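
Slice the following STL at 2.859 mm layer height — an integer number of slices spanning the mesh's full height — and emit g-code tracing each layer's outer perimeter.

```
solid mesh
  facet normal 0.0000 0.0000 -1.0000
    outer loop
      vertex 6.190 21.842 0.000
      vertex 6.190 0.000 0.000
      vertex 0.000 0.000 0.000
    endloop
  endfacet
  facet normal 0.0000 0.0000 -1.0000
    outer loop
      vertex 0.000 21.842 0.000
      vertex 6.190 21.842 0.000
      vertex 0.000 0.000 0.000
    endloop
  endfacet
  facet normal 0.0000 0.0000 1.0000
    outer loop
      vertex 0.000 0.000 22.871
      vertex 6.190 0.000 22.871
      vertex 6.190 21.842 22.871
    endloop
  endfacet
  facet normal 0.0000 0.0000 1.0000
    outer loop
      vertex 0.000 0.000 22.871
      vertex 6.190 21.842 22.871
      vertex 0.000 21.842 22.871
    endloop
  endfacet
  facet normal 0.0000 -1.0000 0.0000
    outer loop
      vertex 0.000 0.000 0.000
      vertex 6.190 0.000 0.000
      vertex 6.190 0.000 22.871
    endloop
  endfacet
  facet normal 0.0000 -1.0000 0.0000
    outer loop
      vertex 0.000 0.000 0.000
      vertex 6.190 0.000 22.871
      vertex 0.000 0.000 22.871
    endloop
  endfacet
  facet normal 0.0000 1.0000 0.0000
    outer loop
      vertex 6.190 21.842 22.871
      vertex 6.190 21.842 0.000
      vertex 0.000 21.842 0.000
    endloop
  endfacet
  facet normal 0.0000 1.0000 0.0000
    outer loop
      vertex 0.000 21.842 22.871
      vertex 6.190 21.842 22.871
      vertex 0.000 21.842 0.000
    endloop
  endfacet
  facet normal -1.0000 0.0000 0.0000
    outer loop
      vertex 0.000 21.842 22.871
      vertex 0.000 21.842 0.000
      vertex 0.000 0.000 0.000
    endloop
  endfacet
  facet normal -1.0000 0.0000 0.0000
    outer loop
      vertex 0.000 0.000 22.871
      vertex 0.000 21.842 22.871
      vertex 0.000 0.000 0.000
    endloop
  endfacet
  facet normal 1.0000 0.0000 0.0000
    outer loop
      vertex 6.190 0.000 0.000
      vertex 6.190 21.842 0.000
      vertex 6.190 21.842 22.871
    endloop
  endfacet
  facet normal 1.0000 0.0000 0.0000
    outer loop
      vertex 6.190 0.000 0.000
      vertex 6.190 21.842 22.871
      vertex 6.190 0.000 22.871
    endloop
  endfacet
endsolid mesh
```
; perimeter-only toolpath
G21 ; units = mm
G90 ; absolute positioning
G28 ; home
; layer 1
G0 Z2.859
G0 X0.000 Y0.000
G1 X6.190 Y0.000
G1 X6.190 Y21.842
G1 X0.000 Y21.842
G1 X0.000 Y0.000
; layer 2
G0 Z5.718
G0 X0.000 Y0.000
G1 X6.190 Y0.000
G1 X6.190 Y21.842
G1 X0.000 Y21.842
G1 X0.000 Y0.000
; layer 3
G0 Z8.577
G0 X0.000 Y0.000
G1 X6.190 Y0.000
G1 X6.190 Y21.842
G1 X0.000 Y21.842
G1 X0.000 Y0.000
; layer 4
G0 Z11.435
G0 X0.000 Y0.000
G1 X6.190 Y0.000
G1 X6.190 Y21.842
G1 X0.000 Y21.842
G1 X0.000 Y0.000
; layer 5
G0 Z14.294
G0 X0.000 Y0.000
G1 X6.190 Y0.000
G1 X6.190 Y21.842
G1 X0.000 Y21.842
G1 X0.000 Y0.000
; layer 6
G0 Z17.153
G0 X0.000 Y0.000
G1 X6.190 Y0.000
G1 X6.190 Y21.842
G1 X0.000 Y21.842
G1 X0.000 Y0.000
; layer 7
G0 Z20.012
G0 X0.000 Y0.000
G1 X6.190 Y0.000
G1 X6.190 Y21.842
G1 X0.000 Y21.842
G1 X0.000 Y0.000
; layer 8
G0 Z22.871
G0 X0.000 Y0.000
G1 X6.190 Y0.000
G1 X6.190 Y21.842
G1 X0.000 Y21.842
G1 X0.000 Y0.000
M2 ; end

The solid is a rectangular box, roughly 6.19 × 21.8 mm footprint and 22.9 mm tall. Slicing at Δz = 2.859 mm — 8 equal slices spanning the solid's height, so layer i sits at z = i·h/8 — gives 8 non-empty perimeters. Each is a 4-segment closed polygon; G0 lifts to the layer z and rapids to the start vertex, then G1 traces the edges.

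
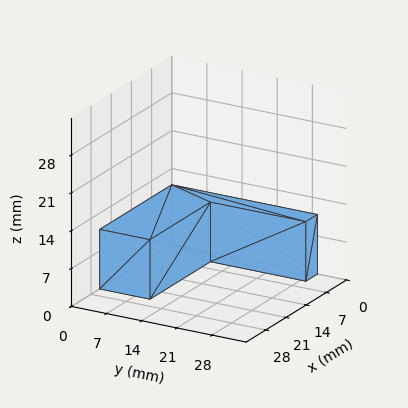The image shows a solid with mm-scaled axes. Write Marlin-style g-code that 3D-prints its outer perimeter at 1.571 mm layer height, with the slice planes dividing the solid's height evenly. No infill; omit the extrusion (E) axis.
Reading the render: the shape is an L-shaped prism: outer 25 × 29 mm, arm thicknesses ≈ 10 mm (horizontal) and 4 mm (vertical), extruded 11 mm in z (dimensions read to the nearest mm from the axis ticks). For the g-code, the solid's height is divided into equal slices at the stated Δz and each level perimeter traced with G1 moves after a G0 lift.

; perimeter-only toolpath
G21 ; units = mm
G90 ; absolute positioning
G28 ; home
; layer 1
G0 Z1.571
G0 X0.000 Y0.000
G1 X25.000 Y0.000
G1 X25.000 Y10.000
G1 X4.000 Y10.000
G1 X4.000 Y29.000
G1 X0.000 Y29.000
G1 X0.000 Y0.000
; layer 2
G0 Z3.143
G0 X0.000 Y0.000
G1 X25.000 Y0.000
G1 X25.000 Y10.000
G1 X4.000 Y10.000
G1 X4.000 Y29.000
G1 X0.000 Y29.000
G1 X0.000 Y0.000
; layer 3
G0 Z4.714
G0 X0.000 Y0.000
G1 X25.000 Y0.000
G1 X25.000 Y10.000
G1 X4.000 Y10.000
G1 X4.000 Y29.000
G1 X0.000 Y29.000
G1 X0.000 Y0.000
; layer 4
G0 Z6.286
G0 X0.000 Y0.000
G1 X25.000 Y0.000
G1 X25.000 Y10.000
G1 X4.000 Y10.000
G1 X4.000 Y29.000
G1 X0.000 Y29.000
G1 X0.000 Y0.000
; layer 5
G0 Z7.857
G0 X0.000 Y0.000
G1 X25.000 Y0.000
G1 X25.000 Y10.000
G1 X4.000 Y10.000
G1 X4.000 Y29.000
G1 X0.000 Y29.000
G1 X0.000 Y0.000
; layer 6
G0 Z9.429
G0 X0.000 Y0.000
G1 X25.000 Y0.000
G1 X25.000 Y10.000
G1 X4.000 Y10.000
G1 X4.000 Y29.000
G1 X0.000 Y29.000
G1 X0.000 Y0.000
; layer 7
G0 Z11.000
G0 X0.000 Y0.000
G1 X25.000 Y0.000
G1 X25.000 Y10.000
G1 X4.000 Y10.000
G1 X4.000 Y29.000
G1 X0.000 Y29.000
G1 X0.000 Y0.000
M2 ; end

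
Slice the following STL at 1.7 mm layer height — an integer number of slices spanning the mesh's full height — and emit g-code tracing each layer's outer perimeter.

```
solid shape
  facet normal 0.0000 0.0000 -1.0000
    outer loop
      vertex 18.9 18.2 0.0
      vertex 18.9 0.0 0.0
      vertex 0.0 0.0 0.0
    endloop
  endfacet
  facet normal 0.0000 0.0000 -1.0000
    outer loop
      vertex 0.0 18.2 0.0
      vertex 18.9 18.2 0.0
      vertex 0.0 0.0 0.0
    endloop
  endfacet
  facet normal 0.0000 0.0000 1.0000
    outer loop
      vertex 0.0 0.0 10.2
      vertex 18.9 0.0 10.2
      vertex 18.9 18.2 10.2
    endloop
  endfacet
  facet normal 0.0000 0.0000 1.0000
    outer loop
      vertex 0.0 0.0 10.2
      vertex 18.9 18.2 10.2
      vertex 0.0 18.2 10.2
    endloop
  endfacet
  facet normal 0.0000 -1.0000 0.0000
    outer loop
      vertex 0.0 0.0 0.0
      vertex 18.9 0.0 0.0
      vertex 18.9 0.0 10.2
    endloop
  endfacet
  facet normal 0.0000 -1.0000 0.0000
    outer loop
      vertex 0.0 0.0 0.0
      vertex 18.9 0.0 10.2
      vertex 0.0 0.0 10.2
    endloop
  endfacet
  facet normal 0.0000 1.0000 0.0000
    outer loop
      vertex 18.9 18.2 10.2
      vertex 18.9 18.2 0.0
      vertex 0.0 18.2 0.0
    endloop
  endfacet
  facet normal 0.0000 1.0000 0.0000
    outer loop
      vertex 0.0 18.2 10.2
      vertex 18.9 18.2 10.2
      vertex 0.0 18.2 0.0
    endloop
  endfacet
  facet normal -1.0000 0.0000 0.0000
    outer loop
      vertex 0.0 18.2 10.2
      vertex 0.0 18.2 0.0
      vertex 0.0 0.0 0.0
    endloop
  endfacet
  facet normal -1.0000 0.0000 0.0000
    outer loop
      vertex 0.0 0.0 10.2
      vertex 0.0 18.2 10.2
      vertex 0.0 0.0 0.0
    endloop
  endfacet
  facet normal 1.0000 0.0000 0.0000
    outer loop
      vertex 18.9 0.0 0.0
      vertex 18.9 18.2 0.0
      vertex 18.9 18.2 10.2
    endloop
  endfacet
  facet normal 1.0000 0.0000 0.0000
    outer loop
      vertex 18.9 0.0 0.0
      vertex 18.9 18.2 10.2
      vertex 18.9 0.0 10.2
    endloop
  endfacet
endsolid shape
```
; perimeter-only toolpath
G21 ; units = mm
G90 ; absolute positioning
G28 ; home
; layer 1
G0 Z1.7
G0 X0.0 Y0.0
G1 X18.9 Y0.0
G1 X18.9 Y18.2
G1 X0.0 Y18.2
G1 X0.0 Y0.0
; layer 2
G0 Z3.4
G0 X0.0 Y0.0
G1 X18.9 Y0.0
G1 X18.9 Y18.2
G1 X0.0 Y18.2
G1 X0.0 Y0.0
; layer 3
G0 Z5.1
G0 X0.0 Y0.0
G1 X18.9 Y0.0
G1 X18.9 Y18.2
G1 X0.0 Y18.2
G1 X0.0 Y0.0
; layer 4
G0 Z6.8
G0 X0.0 Y0.0
G1 X18.9 Y0.0
G1 X18.9 Y18.2
G1 X0.0 Y18.2
G1 X0.0 Y0.0
; layer 5
G0 Z8.5
G0 X0.0 Y0.0
G1 X18.9 Y0.0
G1 X18.9 Y18.2
G1 X0.0 Y18.2
G1 X0.0 Y0.0
; layer 6
G0 Z10.2
G0 X0.0 Y0.0
G1 X18.9 Y0.0
G1 X18.9 Y18.2
G1 X0.0 Y18.2
G1 X0.0 Y0.0
M2 ; end

The solid is a rectangular box, roughly 18.9 × 18.2 mm footprint and 10.2 mm tall. Slicing at Δz = 1.7 mm — 6 equal slices spanning the solid's height, so layer i sits at z = i·h/6 — gives 6 non-empty perimeters. Each is a 4-segment closed polygon; G0 lifts to the layer z and rapids to the start vertex, then G1 traces the edges.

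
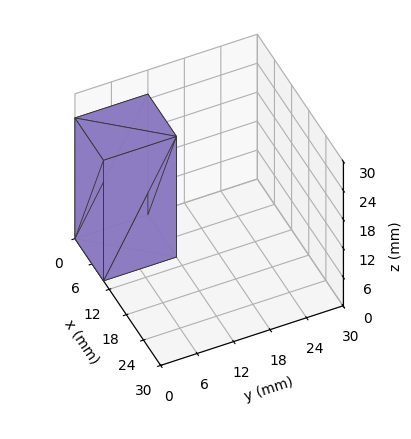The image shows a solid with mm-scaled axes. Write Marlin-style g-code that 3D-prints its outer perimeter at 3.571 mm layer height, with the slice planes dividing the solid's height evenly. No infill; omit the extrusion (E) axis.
Reading the render: the shape is a rectangular box, roughly 10 × 12 mm footprint and 25 mm tall (dimensions read to the nearest mm from the axis ticks). For the g-code, the solid's height is divided into equal slices at the stated Δz and each level perimeter traced with G1 moves after a G0 lift.

; perimeter-only toolpath
G21 ; units = mm
G90 ; absolute positioning
G28 ; home
; layer 1
G0 Z3.571
G0 X0.000 Y0.000
G1 X10.000 Y0.000
G1 X10.000 Y12.000
G1 X0.000 Y12.000
G1 X0.000 Y0.000
; layer 2
G0 Z7.143
G0 X0.000 Y0.000
G1 X10.000 Y0.000
G1 X10.000 Y12.000
G1 X0.000 Y12.000
G1 X0.000 Y0.000
; layer 3
G0 Z10.714
G0 X0.000 Y0.000
G1 X10.000 Y0.000
G1 X10.000 Y12.000
G1 X0.000 Y12.000
G1 X0.000 Y0.000
; layer 4
G0 Z14.286
G0 X0.000 Y0.000
G1 X10.000 Y0.000
G1 X10.000 Y12.000
G1 X0.000 Y12.000
G1 X0.000 Y0.000
; layer 5
G0 Z17.857
G0 X0.000 Y0.000
G1 X10.000 Y0.000
G1 X10.000 Y12.000
G1 X0.000 Y12.000
G1 X0.000 Y0.000
; layer 6
G0 Z21.429
G0 X0.000 Y0.000
G1 X10.000 Y0.000
G1 X10.000 Y12.000
G1 X0.000 Y12.000
G1 X0.000 Y0.000
; layer 7
G0 Z25.000
G0 X0.000 Y0.000
G1 X10.000 Y0.000
G1 X10.000 Y12.000
G1 X0.000 Y12.000
G1 X0.000 Y0.000
M2 ; end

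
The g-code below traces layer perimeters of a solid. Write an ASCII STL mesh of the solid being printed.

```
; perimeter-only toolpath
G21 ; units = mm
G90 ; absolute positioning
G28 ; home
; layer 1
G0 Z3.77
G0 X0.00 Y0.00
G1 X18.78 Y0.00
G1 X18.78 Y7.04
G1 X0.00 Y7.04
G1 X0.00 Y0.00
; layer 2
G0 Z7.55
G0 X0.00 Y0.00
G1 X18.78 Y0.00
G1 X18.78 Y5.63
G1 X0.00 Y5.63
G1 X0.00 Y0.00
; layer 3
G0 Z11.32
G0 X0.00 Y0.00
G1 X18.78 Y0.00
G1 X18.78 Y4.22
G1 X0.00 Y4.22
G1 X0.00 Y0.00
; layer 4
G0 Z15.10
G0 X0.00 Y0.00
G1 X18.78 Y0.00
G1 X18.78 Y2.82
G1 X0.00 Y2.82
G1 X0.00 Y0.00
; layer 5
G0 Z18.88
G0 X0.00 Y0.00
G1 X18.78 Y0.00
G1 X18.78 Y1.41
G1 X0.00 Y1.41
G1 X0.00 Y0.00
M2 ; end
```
solid part
  facet normal 0.0000 0.0000 -1.0000
    outer loop
      vertex 18.78 8.45 0.00
      vertex 18.78 0.00 0.00
      vertex 0.00 0.00 0.00
    endloop
  endfacet
  facet normal 0.0000 0.0000 -1.0000
    outer loop
      vertex 0.00 8.45 0.00
      vertex 18.78 8.45 0.00
      vertex 0.00 0.00 0.00
    endloop
  endfacet
  facet normal 0.0000 -1.0000 0.0000
    outer loop
      vertex 0.00 0.00 0.00
      vertex 18.78 0.00 0.00
      vertex 18.78 0.00 22.65
    endloop
  endfacet
  facet normal 0.0000 -1.0000 0.0000
    outer loop
      vertex 0.00 0.00 0.00
      vertex 18.78 0.00 22.65
      vertex 0.00 0.00 22.65
    endloop
  endfacet
  facet normal 0.0000 0.9369 0.3495
    outer loop
      vertex 0.00 0.00 22.65
      vertex 18.78 0.00 22.65
      vertex 18.78 8.45 0.00
    endloop
  endfacet
  facet normal 0.0000 0.9369 0.3495
    outer loop
      vertex 0.00 0.00 22.65
      vertex 18.78 8.45 0.00
      vertex 0.00 8.45 0.00
    endloop
  endfacet
  facet normal -1.0000 0.0000 0.0000
    outer loop
      vertex 0.00 0.00 22.65
      vertex 0.00 8.45 0.00
      vertex 0.00 0.00 0.00
    endloop
  endfacet
  facet normal 1.0000 0.0000 0.0000
    outer loop
      vertex 18.78 0.00 0.00
      vertex 18.78 8.45 0.00
      vertex 18.78 0.00 22.65
    endloop
  endfacet
endsolid part

The G0 Z moves step by Δz≈3.77 mm. The G1 loops shrink linearly with z, so the solid tapers from its base footprint up to z≈22.6. Closing with a flat bottom cap and the tapered top and triangulating gives 8 facets — a wedge (ramp): 18.8 × 8.45 mm base, rising to 22.6 mm along the y=0 edge and sloping linearly to z=0 at y=8.45.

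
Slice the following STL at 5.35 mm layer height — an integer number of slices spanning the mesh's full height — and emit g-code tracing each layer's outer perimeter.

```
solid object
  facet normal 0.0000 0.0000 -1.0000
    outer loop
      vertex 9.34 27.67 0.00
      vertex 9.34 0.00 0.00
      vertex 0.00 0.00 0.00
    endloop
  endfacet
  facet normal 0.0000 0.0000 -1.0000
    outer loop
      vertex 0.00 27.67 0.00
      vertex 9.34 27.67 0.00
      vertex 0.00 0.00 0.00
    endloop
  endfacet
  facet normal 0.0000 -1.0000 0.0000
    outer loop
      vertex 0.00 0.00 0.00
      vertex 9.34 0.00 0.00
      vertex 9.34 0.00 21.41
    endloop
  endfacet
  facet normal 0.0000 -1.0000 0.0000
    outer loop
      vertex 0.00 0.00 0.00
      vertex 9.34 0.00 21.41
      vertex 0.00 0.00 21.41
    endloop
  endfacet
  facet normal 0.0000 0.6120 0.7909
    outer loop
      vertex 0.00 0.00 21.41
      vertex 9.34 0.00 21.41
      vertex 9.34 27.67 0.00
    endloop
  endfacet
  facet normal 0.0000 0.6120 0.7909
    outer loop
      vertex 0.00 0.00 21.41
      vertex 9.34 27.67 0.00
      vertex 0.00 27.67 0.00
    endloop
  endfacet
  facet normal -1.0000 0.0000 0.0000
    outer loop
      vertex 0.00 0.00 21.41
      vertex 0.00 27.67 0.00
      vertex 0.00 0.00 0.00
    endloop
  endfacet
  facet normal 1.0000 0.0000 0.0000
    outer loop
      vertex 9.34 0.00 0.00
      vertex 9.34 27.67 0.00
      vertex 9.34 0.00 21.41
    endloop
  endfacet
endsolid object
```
; perimeter-only toolpath
G21 ; units = mm
G90 ; absolute positioning
G28 ; home
; layer 1
G0 Z5.35
G0 X0.00 Y0.00
G1 X9.34 Y0.00
G1 X9.34 Y20.75
G1 X0.00 Y20.75
G1 X0.00 Y0.00
; layer 2
G0 Z10.71
G0 X0.00 Y0.00
G1 X9.34 Y0.00
G1 X9.34 Y13.84
G1 X0.00 Y13.84
G1 X0.00 Y0.00
; layer 3
G0 Z16.06
G0 X0.00 Y0.00
G1 X9.34 Y0.00
G1 X9.34 Y6.92
G1 X0.00 Y6.92
G1 X0.00 Y0.00
M2 ; end

The solid is a wedge (ramp): 9.34 × 27.7 mm base, rising to 21.4 mm along the y=0 edge and sloping linearly to z=0 at y=27.7. Slicing at Δz = 5.35 mm — 4 equal slices spanning the solid's height, so layer i sits at z = i·h/4 — gives 3 non-empty perimeters. Each is a 4-segment closed polygon; G0 lifts to the layer z and rapids to the start vertex, then G1 traces the edges. The cross-section shrinks linearly with z (the slice at the apex is degenerate and omitted).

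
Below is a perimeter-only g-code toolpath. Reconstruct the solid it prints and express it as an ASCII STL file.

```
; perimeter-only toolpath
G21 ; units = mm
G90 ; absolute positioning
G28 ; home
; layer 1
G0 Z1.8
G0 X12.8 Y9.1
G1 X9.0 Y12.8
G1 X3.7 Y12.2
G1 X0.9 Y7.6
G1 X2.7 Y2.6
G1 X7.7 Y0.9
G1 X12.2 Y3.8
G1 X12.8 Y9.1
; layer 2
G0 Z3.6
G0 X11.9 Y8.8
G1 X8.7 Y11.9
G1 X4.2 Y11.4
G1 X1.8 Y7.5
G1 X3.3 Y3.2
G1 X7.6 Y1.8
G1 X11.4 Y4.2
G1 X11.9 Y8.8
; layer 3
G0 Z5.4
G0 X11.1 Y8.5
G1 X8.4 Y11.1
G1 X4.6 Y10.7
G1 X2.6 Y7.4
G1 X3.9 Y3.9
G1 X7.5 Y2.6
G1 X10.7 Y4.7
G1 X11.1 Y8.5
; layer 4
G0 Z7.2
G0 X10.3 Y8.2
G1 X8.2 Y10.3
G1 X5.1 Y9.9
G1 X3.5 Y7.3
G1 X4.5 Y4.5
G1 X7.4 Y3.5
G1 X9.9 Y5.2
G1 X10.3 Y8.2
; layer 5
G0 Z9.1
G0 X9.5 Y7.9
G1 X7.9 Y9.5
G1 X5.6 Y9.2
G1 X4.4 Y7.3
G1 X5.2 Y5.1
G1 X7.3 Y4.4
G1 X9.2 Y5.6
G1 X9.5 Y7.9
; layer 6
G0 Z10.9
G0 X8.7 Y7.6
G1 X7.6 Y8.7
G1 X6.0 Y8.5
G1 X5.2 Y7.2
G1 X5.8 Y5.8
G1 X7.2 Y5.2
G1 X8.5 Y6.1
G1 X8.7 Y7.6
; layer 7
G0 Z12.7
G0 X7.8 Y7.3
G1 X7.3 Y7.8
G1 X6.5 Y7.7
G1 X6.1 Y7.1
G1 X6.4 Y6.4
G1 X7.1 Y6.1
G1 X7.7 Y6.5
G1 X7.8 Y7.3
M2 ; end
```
solid part
  facet normal 0.0000 0.0000 -1.0000
    outer loop
      vertex 3.2 12.9 0.0
      vertex 9.3 13.6 0.0
      vertex 13.6 9.4 0.0
    endloop
  endfacet
  facet normal 0.0000 0.0000 -1.0000
    outer loop
      vertex 0.0 7.7 0.0
      vertex 3.2 12.9 0.0
      vertex 13.6 9.4 0.0
    endloop
  endfacet
  facet normal 0.0000 0.0000 -1.0000
    outer loop
      vertex 2.1 2.0 0.0
      vertex 0.0 7.7 0.0
      vertex 13.6 9.4 0.0
    endloop
  endfacet
  facet normal 0.0000 0.0000 -1.0000
    outer loop
      vertex 7.8 0.0 0.0
      vertex 2.1 2.0 0.0
      vertex 13.6 9.4 0.0
    endloop
  endfacet
  facet normal 0.0000 0.0000 -1.0000
    outer loop
      vertex 12.9 3.3 0.0
      vertex 7.8 0.0 0.0
      vertex 13.6 9.4 0.0
    endloop
  endfacet
  facet normal 0.6404 0.6556 0.4000
    outer loop
      vertex 13.6 9.4 0.0
      vertex 9.3 13.6 0.0
      vertex 7.0 7.0 14.5
    endloop
  endfacet
  facet normal -0.1046 0.9113 0.3982
    outer loop
      vertex 9.3 13.6 0.0
      vertex 3.2 12.9 0.0
      vertex 7.0 7.0 14.5
    endloop
  endfacet
  facet normal -0.7806 0.4803 0.4000
    outer loop
      vertex 3.2 12.9 0.0
      vertex 0.0 7.7 0.0
      vertex 7.0 7.0 14.5
    endloop
  endfacet
  facet normal -0.8600 -0.3169 0.3999
    outer loop
      vertex 0.0 7.7 0.0
      vertex 2.1 2.0 0.0
      vertex 7.0 7.0 14.5
    endloop
  endfacet
  facet normal -0.3034 -0.8646 0.4006
    outer loop
      vertex 2.1 2.0 0.0
      vertex 7.8 0.0 0.0
      vertex 7.0 7.0 14.5
    endloop
  endfacet
  facet normal 0.4981 -0.7698 0.3991
    outer loop
      vertex 7.8 0.0 0.0
      vertex 12.9 3.3 0.0
      vertex 7.0 7.0 14.5
    endloop
  endfacet
  facet normal 0.9116 -0.1046 0.3976
    outer loop
      vertex 12.9 3.3 0.0
      vertex 13.6 9.4 0.0
      vertex 7.0 7.0 14.5
    endloop
  endfacet
endsolid part

The G0 Z moves step by Δz≈1.8 mm. The G1 loops shrink linearly with z, so the solid tapers from its base footprint up to z≈14.5. Closing with a flat bottom cap and the tapered top and triangulating gives 12 facets — a regular 7-sided pyramid, base circumscribed radius ≈ 7 mm, apex at z ≈ 14.5 mm.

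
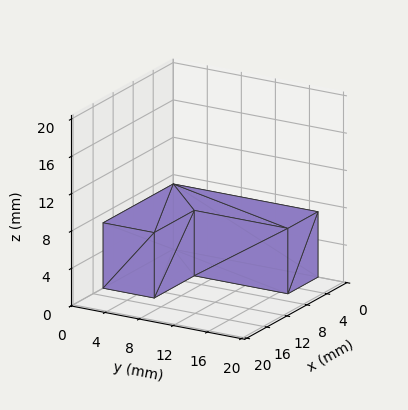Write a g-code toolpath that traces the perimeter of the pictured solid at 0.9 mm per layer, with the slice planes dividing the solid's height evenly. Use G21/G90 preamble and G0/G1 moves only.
Reading the render: the shape is an L-shaped prism: outer 14 × 17 mm, arm thicknesses ≈ 6 mm (horizontal) and 6 mm (vertical), extruded 7 mm in z (dimensions read to the nearest mm from the axis ticks). For the g-code, the solid's height is divided into equal slices at the stated Δz and each level perimeter traced with G1 moves after a G0 lift.

; perimeter-only toolpath
G21 ; units = mm
G90 ; absolute positioning
G28 ; home
; layer 1
G0 Z0.9
G0 X0.0 Y0.0
G1 X14.0 Y0.0
G1 X14.0 Y6.0
G1 X6.0 Y6.0
G1 X6.0 Y17.0
G1 X0.0 Y17.0
G1 X0.0 Y0.0
; layer 2
G0 Z1.8
G0 X0.0 Y0.0
G1 X14.0 Y0.0
G1 X14.0 Y6.0
G1 X6.0 Y6.0
G1 X6.0 Y17.0
G1 X0.0 Y17.0
G1 X0.0 Y0.0
; layer 3
G0 Z2.6
G0 X0.0 Y0.0
G1 X14.0 Y0.0
G1 X14.0 Y6.0
G1 X6.0 Y6.0
G1 X6.0 Y17.0
G1 X0.0 Y17.0
G1 X0.0 Y0.0
; layer 4
G0 Z3.5
G0 X0.0 Y0.0
G1 X14.0 Y0.0
G1 X14.0 Y6.0
G1 X6.0 Y6.0
G1 X6.0 Y17.0
G1 X0.0 Y17.0
G1 X0.0 Y0.0
; layer 5
G0 Z4.4
G0 X0.0 Y0.0
G1 X14.0 Y0.0
G1 X14.0 Y6.0
G1 X6.0 Y6.0
G1 X6.0 Y17.0
G1 X0.0 Y17.0
G1 X0.0 Y0.0
; layer 6
G0 Z5.2
G0 X0.0 Y0.0
G1 X14.0 Y0.0
G1 X14.0 Y6.0
G1 X6.0 Y6.0
G1 X6.0 Y17.0
G1 X0.0 Y17.0
G1 X0.0 Y0.0
; layer 7
G0 Z6.1
G0 X0.0 Y0.0
G1 X14.0 Y0.0
G1 X14.0 Y6.0
G1 X6.0 Y6.0
G1 X6.0 Y17.0
G1 X0.0 Y17.0
G1 X0.0 Y0.0
; layer 8
G0 Z7.0
G0 X0.0 Y0.0
G1 X14.0 Y0.0
G1 X14.0 Y6.0
G1 X6.0 Y6.0
G1 X6.0 Y17.0
G1 X0.0 Y17.0
G1 X0.0 Y0.0
M2 ; end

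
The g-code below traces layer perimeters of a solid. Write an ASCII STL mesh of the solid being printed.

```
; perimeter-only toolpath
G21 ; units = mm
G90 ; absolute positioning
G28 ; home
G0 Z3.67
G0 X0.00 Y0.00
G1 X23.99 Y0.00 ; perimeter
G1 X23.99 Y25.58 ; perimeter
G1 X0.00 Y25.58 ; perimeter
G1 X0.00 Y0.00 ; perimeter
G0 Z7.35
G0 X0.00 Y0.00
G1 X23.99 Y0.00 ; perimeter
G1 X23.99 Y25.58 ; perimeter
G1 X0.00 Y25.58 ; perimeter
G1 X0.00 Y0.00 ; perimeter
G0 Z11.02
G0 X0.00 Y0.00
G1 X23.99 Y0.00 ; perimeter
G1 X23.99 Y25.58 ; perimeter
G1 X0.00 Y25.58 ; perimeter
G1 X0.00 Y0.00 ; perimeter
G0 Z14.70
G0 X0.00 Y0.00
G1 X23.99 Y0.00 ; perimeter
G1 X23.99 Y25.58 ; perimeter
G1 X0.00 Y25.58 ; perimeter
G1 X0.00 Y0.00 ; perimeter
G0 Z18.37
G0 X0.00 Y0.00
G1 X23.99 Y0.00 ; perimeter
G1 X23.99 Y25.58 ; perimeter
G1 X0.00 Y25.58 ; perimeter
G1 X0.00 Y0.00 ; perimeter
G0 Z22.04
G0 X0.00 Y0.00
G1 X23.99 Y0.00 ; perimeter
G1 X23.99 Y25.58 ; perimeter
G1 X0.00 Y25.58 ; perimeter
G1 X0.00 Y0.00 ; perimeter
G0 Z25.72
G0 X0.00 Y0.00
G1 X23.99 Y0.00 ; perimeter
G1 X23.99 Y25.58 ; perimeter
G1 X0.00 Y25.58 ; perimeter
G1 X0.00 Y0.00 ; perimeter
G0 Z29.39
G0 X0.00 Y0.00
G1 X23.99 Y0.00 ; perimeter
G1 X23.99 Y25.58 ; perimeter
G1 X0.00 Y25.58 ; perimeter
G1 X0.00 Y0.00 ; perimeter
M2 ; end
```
solid part
  facet normal 0.0000 0.0000 -1.0000
    outer loop
      vertex 23.99 25.58 0.00
      vertex 23.99 0.00 0.00
      vertex 0.00 0.00 0.00
    endloop
  endfacet
  facet normal 0.0000 0.0000 -1.0000
    outer loop
      vertex 0.00 25.58 0.00
      vertex 23.99 25.58 0.00
      vertex 0.00 0.00 0.00
    endloop
  endfacet
  facet normal 0.0000 0.0000 1.0000
    outer loop
      vertex 0.00 0.00 29.39
      vertex 23.99 0.00 29.39
      vertex 23.99 25.58 29.39
    endloop
  endfacet
  facet normal 0.0000 0.0000 1.0000
    outer loop
      vertex 0.00 0.00 29.39
      vertex 23.99 25.58 29.39
      vertex 0.00 25.58 29.39
    endloop
  endfacet
  facet normal 0.0000 -1.0000 0.0000
    outer loop
      vertex 0.00 0.00 0.00
      vertex 23.99 0.00 0.00
      vertex 23.99 0.00 29.39
    endloop
  endfacet
  facet normal 0.0000 -1.0000 0.0000
    outer loop
      vertex 0.00 0.00 0.00
      vertex 23.99 0.00 29.39
      vertex 0.00 0.00 29.39
    endloop
  endfacet
  facet normal 0.0000 1.0000 0.0000
    outer loop
      vertex 23.99 25.58 29.39
      vertex 23.99 25.58 0.00
      vertex 0.00 25.58 0.00
    endloop
  endfacet
  facet normal 0.0000 1.0000 0.0000
    outer loop
      vertex 0.00 25.58 29.39
      vertex 23.99 25.58 29.39
      vertex 0.00 25.58 0.00
    endloop
  endfacet
  facet normal -1.0000 0.0000 0.0000
    outer loop
      vertex 0.00 25.58 29.39
      vertex 0.00 25.58 0.00
      vertex 0.00 0.00 0.00
    endloop
  endfacet
  facet normal -1.0000 0.0000 0.0000
    outer loop
      vertex 0.00 0.00 29.39
      vertex 0.00 25.58 29.39
      vertex 0.00 0.00 0.00
    endloop
  endfacet
  facet normal 1.0000 0.0000 0.0000
    outer loop
      vertex 23.99 0.00 0.00
      vertex 23.99 25.58 0.00
      vertex 23.99 25.58 29.39
    endloop
  endfacet
  facet normal 1.0000 0.0000 0.0000
    outer loop
      vertex 23.99 0.00 0.00
      vertex 23.99 25.58 29.39
      vertex 23.99 0.00 29.39
    endloop
  endfacet
endsolid part

The G0 Z moves step by Δz≈3.67 mm. Every layer's G1 loop is the same polygon, so the solid is a straight extrusion of it from z=0 to z≈29.4. Closing with flat bottom and top caps and triangulating gives 12 facets — a rectangular box, roughly 24 × 25.6 mm footprint and 29.4 mm tall.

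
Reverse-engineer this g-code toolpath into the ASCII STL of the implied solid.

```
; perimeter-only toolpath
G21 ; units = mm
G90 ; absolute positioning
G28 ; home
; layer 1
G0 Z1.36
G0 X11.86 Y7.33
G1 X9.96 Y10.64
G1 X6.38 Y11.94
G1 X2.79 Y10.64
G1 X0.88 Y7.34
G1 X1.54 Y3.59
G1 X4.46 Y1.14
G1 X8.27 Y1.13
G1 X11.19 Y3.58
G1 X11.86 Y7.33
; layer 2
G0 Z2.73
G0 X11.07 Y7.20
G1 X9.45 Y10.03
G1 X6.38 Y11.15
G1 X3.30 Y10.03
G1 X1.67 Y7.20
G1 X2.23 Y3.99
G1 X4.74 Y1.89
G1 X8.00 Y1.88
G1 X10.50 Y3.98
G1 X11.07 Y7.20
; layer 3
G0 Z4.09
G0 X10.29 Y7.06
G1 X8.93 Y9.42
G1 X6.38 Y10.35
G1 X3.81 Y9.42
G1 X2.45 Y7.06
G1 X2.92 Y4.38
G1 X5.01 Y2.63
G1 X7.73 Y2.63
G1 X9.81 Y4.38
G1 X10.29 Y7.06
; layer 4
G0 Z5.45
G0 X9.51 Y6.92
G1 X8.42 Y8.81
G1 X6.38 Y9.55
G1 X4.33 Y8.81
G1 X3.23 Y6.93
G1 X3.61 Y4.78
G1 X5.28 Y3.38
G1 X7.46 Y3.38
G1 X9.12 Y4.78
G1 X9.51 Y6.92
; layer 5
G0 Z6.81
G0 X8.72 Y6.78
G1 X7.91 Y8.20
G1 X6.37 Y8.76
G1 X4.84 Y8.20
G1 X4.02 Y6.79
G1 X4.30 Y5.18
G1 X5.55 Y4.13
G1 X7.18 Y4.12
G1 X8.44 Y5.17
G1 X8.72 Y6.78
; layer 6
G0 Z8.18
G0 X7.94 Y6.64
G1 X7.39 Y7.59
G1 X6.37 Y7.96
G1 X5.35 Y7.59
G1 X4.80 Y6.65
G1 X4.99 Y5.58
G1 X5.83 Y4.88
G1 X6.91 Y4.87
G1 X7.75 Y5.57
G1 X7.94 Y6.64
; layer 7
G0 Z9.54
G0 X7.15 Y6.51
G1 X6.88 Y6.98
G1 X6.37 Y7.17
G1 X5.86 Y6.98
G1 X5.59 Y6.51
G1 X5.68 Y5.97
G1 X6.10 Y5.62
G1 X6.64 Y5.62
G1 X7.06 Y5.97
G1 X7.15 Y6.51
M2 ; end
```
solid part
  facet normal 0.0000 0.0000 -1.0000
    outer loop
      vertex 6.38 12.74 0.00
      vertex 10.47 11.25 0.00
      vertex 12.64 7.47 0.00
    endloop
  endfacet
  facet normal 0.0000 0.0000 -1.0000
    outer loop
      vertex 2.28 11.25 0.00
      vertex 6.38 12.74 0.00
      vertex 12.64 7.47 0.00
    endloop
  endfacet
  facet normal 0.0000 0.0000 -1.0000
    outer loop
      vertex 0.10 7.48 0.00
      vertex 2.28 11.25 0.00
      vertex 12.64 7.47 0.00
    endloop
  endfacet
  facet normal 0.0000 0.0000 -1.0000
    outer loop
      vertex 0.85 3.19 0.00
      vertex 0.10 7.48 0.00
      vertex 12.64 7.47 0.00
    endloop
  endfacet
  facet normal 0.0000 0.0000 -1.0000
    outer loop
      vertex 4.19 0.39 0.00
      vertex 0.85 3.19 0.00
      vertex 12.64 7.47 0.00
    endloop
  endfacet
  facet normal 0.0000 0.0000 -1.0000
    outer loop
      vertex 8.54 0.38 0.00
      vertex 4.19 0.39 0.00
      vertex 12.64 7.47 0.00
    endloop
  endfacet
  facet normal 0.0000 0.0000 -1.0000
    outer loop
      vertex 11.88 3.18 0.00
      vertex 8.54 0.38 0.00
      vertex 12.64 7.47 0.00
    endloop
  endfacet
  facet normal 0.7602 0.4364 0.4813
    outer loop
      vertex 12.64 7.47 0.00
      vertex 10.47 11.25 0.00
      vertex 6.37 6.37 10.90
    endloop
  endfacet
  facet normal 0.3000 0.8235 0.4815
    outer loop
      vertex 10.47 11.25 0.00
      vertex 6.38 12.74 0.00
      vertex 6.37 6.37 10.90
    endloop
  endfacet
  facet normal -0.2994 0.8239 0.4812
    outer loop
      vertex 6.38 12.74 0.00
      vertex 2.28 11.25 0.00
      vertex 6.37 6.37 10.90
    endloop
  endfacet
  facet normal -0.7589 0.4388 0.4812
    outer loop
      vertex 2.28 11.25 0.00
      vertex 0.10 7.48 0.00
      vertex 6.37 6.37 10.90
    endloop
  endfacet
  facet normal -0.8635 -0.1510 0.4813
    outer loop
      vertex 0.10 7.48 0.00
      vertex 0.85 3.19 0.00
      vertex 6.37 6.37 10.90
    endloop
  endfacet
  facet normal -0.5632 -0.6718 0.4812
    outer loop
      vertex 0.85 3.19 0.00
      vertex 4.19 0.39 0.00
      vertex 6.37 6.37 10.90
    endloop
  endfacet
  facet normal -0.0020 -0.8766 0.4813
    outer loop
      vertex 4.19 0.39 0.00
      vertex 8.54 0.38 0.00
      vertex 6.37 6.37 10.90
    endloop
  endfacet
  facet normal 0.5631 -0.6718 0.4813
    outer loop
      vertex 8.54 0.38 0.00
      vertex 11.88 3.18 0.00
      vertex 6.37 6.37 10.90
    endloop
  endfacet
  facet normal 0.8632 -0.1529 0.4811
    outer loop
      vertex 11.88 3.18 0.00
      vertex 12.64 7.47 0.00
      vertex 6.37 6.37 10.90
    endloop
  endfacet
endsolid part

The G0 Z moves step by Δz≈1.36 mm. The G1 loops shrink linearly with z, so the solid tapers from its base footprint up to z≈10.9. Closing with a flat bottom cap and the tapered top and triangulating gives 16 facets — a regular 9-sided pyramid, base circumscribed radius ≈ 6.37 mm, apex at z ≈ 10.9 mm.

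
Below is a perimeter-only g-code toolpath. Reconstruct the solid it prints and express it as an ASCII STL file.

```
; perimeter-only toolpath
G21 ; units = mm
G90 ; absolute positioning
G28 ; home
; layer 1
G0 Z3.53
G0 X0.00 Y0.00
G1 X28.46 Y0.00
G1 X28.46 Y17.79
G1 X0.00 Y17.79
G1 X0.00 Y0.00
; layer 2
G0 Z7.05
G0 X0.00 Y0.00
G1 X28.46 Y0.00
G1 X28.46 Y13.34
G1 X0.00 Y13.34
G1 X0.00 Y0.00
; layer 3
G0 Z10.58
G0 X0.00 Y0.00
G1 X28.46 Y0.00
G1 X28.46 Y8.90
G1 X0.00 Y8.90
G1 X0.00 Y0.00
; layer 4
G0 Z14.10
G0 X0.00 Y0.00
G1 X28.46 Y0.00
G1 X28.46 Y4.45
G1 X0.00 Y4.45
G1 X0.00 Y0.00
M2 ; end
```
solid part
  facet normal 0.0000 0.0000 -1.0000
    outer loop
      vertex 28.46 22.24 0.00
      vertex 28.46 0.00 0.00
      vertex 0.00 0.00 0.00
    endloop
  endfacet
  facet normal 0.0000 0.0000 -1.0000
    outer loop
      vertex 0.00 22.24 0.00
      vertex 28.46 22.24 0.00
      vertex 0.00 0.00 0.00
    endloop
  endfacet
  facet normal 0.0000 -1.0000 0.0000
    outer loop
      vertex 0.00 0.00 0.00
      vertex 28.46 0.00 0.00
      vertex 28.46 0.00 17.63
    endloop
  endfacet
  facet normal 0.0000 -1.0000 0.0000
    outer loop
      vertex 0.00 0.00 0.00
      vertex 28.46 0.00 17.63
      vertex 0.00 0.00 17.63
    endloop
  endfacet
  facet normal 0.0000 0.6212 0.7836
    outer loop
      vertex 0.00 0.00 17.63
      vertex 28.46 0.00 17.63
      vertex 28.46 22.24 0.00
    endloop
  endfacet
  facet normal 0.0000 0.6212 0.7836
    outer loop
      vertex 0.00 0.00 17.63
      vertex 28.46 22.24 0.00
      vertex 0.00 22.24 0.00
    endloop
  endfacet
  facet normal -1.0000 0.0000 0.0000
    outer loop
      vertex 0.00 0.00 17.63
      vertex 0.00 22.24 0.00
      vertex 0.00 0.00 0.00
    endloop
  endfacet
  facet normal 1.0000 0.0000 0.0000
    outer loop
      vertex 28.46 0.00 0.00
      vertex 28.46 22.24 0.00
      vertex 28.46 0.00 17.63
    endloop
  endfacet
endsolid part

The G0 Z moves step by Δz≈3.53 mm. The G1 loops shrink linearly with z, so the solid tapers from its base footprint up to z≈17.6. Closing with a flat bottom cap and the tapered top and triangulating gives 8 facets — a wedge (ramp): 28.5 × 22.2 mm base, rising to 17.6 mm along the y=0 edge and sloping linearly to z=0 at y=22.2.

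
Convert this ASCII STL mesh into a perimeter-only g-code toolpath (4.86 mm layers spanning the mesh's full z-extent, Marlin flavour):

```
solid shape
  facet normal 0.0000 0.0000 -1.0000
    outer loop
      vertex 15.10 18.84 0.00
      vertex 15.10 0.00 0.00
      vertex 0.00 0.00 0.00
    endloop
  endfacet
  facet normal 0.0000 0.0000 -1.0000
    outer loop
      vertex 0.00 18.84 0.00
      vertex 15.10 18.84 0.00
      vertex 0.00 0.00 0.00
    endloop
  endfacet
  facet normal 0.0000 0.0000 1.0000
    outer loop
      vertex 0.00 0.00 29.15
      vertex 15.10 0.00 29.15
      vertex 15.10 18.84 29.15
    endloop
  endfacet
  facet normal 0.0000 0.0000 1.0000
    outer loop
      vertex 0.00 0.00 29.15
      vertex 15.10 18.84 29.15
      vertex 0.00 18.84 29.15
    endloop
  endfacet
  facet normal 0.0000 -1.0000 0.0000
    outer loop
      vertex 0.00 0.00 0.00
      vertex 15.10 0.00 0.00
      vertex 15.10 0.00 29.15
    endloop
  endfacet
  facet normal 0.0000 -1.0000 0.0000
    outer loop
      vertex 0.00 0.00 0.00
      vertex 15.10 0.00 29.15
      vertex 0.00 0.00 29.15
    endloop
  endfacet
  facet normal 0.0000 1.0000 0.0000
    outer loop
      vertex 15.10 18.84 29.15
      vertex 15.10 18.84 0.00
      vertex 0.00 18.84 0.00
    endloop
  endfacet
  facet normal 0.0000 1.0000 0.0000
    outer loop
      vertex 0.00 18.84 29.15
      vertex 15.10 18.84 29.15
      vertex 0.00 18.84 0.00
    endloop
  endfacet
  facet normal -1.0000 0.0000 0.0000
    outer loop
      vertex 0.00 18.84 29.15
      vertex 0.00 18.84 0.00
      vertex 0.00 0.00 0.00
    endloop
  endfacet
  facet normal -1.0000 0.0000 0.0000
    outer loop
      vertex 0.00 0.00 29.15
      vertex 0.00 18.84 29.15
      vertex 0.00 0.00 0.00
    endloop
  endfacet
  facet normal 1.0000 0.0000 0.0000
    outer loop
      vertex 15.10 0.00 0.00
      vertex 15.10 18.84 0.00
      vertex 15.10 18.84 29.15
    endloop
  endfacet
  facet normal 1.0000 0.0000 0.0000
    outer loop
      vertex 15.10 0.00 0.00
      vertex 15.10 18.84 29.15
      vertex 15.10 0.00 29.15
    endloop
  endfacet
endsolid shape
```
; perimeter-only toolpath
G21 ; units = mm
G90 ; absolute positioning
G28 ; home
; layer 1
G0 Z4.86
G0 X0.00 Y0.00
G1 X15.10 Y0.00
G1 X15.10 Y18.84
G1 X0.00 Y18.84
G1 X0.00 Y0.00
; layer 2
G0 Z9.72
G0 X0.00 Y0.00
G1 X15.10 Y0.00
G1 X15.10 Y18.84
G1 X0.00 Y18.84
G1 X0.00 Y0.00
; layer 3
G0 Z14.57
G0 X0.00 Y0.00
G1 X15.10 Y0.00
G1 X15.10 Y18.84
G1 X0.00 Y18.84
G1 X0.00 Y0.00
; layer 4
G0 Z19.43
G0 X0.00 Y0.00
G1 X15.10 Y0.00
G1 X15.10 Y18.84
G1 X0.00 Y18.84
G1 X0.00 Y0.00
; layer 5
G0 Z24.29
G0 X0.00 Y0.00
G1 X15.10 Y0.00
G1 X15.10 Y18.84
G1 X0.00 Y18.84
G1 X0.00 Y0.00
; layer 6
G0 Z29.15
G0 X0.00 Y0.00
G1 X15.10 Y0.00
G1 X15.10 Y18.84
G1 X0.00 Y18.84
G1 X0.00 Y0.00
M2 ; end

The solid is a rectangular box, roughly 15.1 × 18.8 mm footprint and 29.1 mm tall. Slicing at Δz = 4.86 mm — 6 equal slices spanning the solid's height, so layer i sits at z = i·h/6 — gives 6 non-empty perimeters. Each is a 4-segment closed polygon; G0 lifts to the layer z and rapids to the start vertex, then G1 traces the edges.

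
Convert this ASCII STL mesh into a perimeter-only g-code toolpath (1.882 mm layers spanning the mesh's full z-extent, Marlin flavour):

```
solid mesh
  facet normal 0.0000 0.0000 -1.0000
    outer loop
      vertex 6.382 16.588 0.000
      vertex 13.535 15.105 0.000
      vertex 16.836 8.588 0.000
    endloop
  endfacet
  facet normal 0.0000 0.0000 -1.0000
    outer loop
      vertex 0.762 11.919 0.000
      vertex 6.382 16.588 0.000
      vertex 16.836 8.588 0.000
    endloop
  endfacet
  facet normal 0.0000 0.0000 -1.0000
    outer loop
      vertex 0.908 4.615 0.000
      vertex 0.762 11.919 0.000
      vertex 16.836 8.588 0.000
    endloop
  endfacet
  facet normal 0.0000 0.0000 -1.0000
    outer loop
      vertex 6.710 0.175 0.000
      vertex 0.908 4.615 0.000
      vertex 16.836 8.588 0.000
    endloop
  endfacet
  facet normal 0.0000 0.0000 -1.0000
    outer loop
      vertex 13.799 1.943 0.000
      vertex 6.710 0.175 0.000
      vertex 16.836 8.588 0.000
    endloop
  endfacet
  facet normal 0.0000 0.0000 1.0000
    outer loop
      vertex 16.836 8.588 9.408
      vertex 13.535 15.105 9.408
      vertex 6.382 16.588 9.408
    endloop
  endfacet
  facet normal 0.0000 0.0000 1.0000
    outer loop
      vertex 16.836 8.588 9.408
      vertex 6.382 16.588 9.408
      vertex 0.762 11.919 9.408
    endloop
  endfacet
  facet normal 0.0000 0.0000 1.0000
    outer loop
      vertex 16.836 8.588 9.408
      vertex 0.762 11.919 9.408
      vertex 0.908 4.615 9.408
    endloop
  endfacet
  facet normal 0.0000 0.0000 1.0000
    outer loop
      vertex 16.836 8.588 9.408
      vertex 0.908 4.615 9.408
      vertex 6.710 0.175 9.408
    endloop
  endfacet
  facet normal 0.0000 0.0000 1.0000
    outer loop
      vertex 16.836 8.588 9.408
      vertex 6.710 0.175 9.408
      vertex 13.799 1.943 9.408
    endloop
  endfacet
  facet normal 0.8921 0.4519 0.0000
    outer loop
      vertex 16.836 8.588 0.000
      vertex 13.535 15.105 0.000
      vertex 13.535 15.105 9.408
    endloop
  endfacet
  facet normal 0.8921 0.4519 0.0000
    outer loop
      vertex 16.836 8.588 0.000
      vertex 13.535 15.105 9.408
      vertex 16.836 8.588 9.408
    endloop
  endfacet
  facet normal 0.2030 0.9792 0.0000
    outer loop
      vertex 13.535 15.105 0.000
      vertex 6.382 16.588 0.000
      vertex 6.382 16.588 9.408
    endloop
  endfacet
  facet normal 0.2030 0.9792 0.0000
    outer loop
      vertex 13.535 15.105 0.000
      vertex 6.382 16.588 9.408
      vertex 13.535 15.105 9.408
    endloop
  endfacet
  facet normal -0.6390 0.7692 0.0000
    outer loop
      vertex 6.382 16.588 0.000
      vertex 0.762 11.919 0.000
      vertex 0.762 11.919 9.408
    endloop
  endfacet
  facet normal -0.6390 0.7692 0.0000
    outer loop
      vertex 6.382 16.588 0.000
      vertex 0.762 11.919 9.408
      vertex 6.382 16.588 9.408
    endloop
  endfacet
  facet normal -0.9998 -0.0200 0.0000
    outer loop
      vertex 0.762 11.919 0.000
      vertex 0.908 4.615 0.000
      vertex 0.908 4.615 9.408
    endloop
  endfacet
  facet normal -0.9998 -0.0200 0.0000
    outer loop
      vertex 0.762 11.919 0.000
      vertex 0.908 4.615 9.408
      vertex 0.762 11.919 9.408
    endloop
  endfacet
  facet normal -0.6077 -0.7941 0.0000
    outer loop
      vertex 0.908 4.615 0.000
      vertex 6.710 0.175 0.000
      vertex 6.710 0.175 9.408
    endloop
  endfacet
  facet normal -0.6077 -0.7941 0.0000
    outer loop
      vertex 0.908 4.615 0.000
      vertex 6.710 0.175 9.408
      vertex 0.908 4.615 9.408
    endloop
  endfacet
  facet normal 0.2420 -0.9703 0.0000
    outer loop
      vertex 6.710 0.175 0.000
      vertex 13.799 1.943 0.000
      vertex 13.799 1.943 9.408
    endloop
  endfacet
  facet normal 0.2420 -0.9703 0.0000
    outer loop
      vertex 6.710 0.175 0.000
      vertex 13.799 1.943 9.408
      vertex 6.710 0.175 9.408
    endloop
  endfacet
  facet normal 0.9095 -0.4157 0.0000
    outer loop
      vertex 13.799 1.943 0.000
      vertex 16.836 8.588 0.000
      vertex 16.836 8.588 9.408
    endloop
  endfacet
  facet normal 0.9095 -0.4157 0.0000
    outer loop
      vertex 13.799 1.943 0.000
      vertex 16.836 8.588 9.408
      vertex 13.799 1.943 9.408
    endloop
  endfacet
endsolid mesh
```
; perimeter-only toolpath
G21 ; units = mm
G90 ; absolute positioning
G28 ; home
; layer 1
G0 Z1.882
G0 X16.836 Y8.588
G1 X13.535 Y15.105
G1 X6.382 Y16.588
G1 X0.762 Y11.919
G1 X0.908 Y4.615
G1 X6.710 Y0.175
G1 X13.799 Y1.943
G1 X16.836 Y8.588
; layer 2
G0 Z3.763
G0 X16.836 Y8.588
G1 X13.535 Y15.105
G1 X6.382 Y16.588
G1 X0.762 Y11.919
G1 X0.908 Y4.615
G1 X6.710 Y0.175
G1 X13.799 Y1.943
G1 X16.836 Y8.588
; layer 3
G0 Z5.645
G0 X16.836 Y8.588
G1 X13.535 Y15.105
G1 X6.382 Y16.588
G1 X0.762 Y11.919
G1 X0.908 Y4.615
G1 X6.710 Y0.175
G1 X13.799 Y1.943
G1 X16.836 Y8.588
; layer 4
G0 Z7.526
G0 X16.836 Y8.588
G1 X13.535 Y15.105
G1 X6.382 Y16.588
G1 X0.762 Y11.919
G1 X0.908 Y4.615
G1 X6.710 Y0.175
G1 X13.799 Y1.943
G1 X16.836 Y8.588
; layer 5
G0 Z9.408
G0 X16.836 Y8.588
G1 X13.535 Y15.105
G1 X6.382 Y16.588
G1 X0.762 Y11.919
G1 X0.908 Y4.615
G1 X6.710 Y0.175
G1 X13.799 Y1.943
G1 X16.836 Y8.588
M2 ; end

The solid is a regular 7-sided prism (a cylinder approximated with 7 flat sides), circumscribed radius ≈ 8.42 mm, height ≈ 9.41 mm. Slicing at Δz = 1.882 mm — 5 equal slices spanning the solid's height, so layer i sits at z = i·h/5 — gives 5 non-empty perimeters. Each is a 7-segment closed polygon; G0 lifts to the layer z and rapids to the start vertex, then G1 traces the edges.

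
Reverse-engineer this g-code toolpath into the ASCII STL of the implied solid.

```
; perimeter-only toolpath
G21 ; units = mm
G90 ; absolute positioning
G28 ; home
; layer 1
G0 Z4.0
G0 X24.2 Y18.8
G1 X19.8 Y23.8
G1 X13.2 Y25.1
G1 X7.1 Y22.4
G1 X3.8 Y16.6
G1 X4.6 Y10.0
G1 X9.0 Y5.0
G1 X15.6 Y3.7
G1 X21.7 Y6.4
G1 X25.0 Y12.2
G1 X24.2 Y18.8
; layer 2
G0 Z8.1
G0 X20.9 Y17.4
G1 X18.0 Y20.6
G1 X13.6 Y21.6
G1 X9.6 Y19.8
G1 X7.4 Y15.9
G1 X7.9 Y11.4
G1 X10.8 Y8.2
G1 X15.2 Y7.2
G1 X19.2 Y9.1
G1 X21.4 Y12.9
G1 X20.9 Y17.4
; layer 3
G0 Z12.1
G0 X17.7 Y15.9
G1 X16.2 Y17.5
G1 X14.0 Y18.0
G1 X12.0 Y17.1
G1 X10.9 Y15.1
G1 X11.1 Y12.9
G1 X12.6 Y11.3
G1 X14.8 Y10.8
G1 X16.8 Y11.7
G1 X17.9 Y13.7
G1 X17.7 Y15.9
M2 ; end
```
solid part
  facet normal 0.0000 0.0000 -1.0000
    outer loop
      vertex 12.8 28.7 0.0
      vertex 21.6 26.9 0.0
      vertex 27.5 20.3 0.0
    endloop
  endfacet
  facet normal 0.0000 0.0000 -1.0000
    outer loop
      vertex 4.7 25.1 0.0
      vertex 12.8 28.7 0.0
      vertex 27.5 20.3 0.0
    endloop
  endfacet
  facet normal 0.0000 0.0000 -1.0000
    outer loop
      vertex 0.3 17.3 0.0
      vertex 4.7 25.1 0.0
      vertex 27.5 20.3 0.0
    endloop
  endfacet
  facet normal 0.0000 0.0000 -1.0000
    outer loop
      vertex 1.3 8.5 0.0
      vertex 0.3 17.3 0.0
      vertex 27.5 20.3 0.0
    endloop
  endfacet
  facet normal 0.0000 0.0000 -1.0000
    outer loop
      vertex 7.2 1.9 0.0
      vertex 1.3 8.5 0.0
      vertex 27.5 20.3 0.0
    endloop
  endfacet
  facet normal 0.0000 0.0000 -1.0000
    outer loop
      vertex 16.0 0.1 0.0
      vertex 7.2 1.9 0.0
      vertex 27.5 20.3 0.0
    endloop
  endfacet
  facet normal 0.0000 0.0000 -1.0000
    outer loop
      vertex 24.1 3.7 0.0
      vertex 16.0 0.1 0.0
      vertex 27.5 20.3 0.0
    endloop
  endfacet
  facet normal 0.0000 0.0000 -1.0000
    outer loop
      vertex 28.5 11.5 0.0
      vertex 24.1 3.7 0.0
      vertex 27.5 20.3 0.0
    endloop
  endfacet
  facet normal 0.5693 0.5089 0.6457
    outer loop
      vertex 27.5 20.3 0.0
      vertex 21.6 26.9 0.0
      vertex 14.4 14.4 16.2
    endloop
  endfacet
  facet normal 0.1531 0.7483 0.6454
    outer loop
      vertex 21.6 26.9 0.0
      vertex 12.8 28.7 0.0
      vertex 14.4 14.4 16.2
    endloop
  endfacet
  facet normal -0.3099 0.6974 0.6462
    outer loop
      vertex 12.8 28.7 0.0
      vertex 4.7 25.1 0.0
      vertex 14.4 14.4 16.2
    endloop
  endfacet
  facet normal -0.6649 0.3751 0.6459
    outer loop
      vertex 4.7 25.1 0.0
      vertex 0.3 17.3 0.0
      vertex 14.4 14.4 16.2
    endloop
  endfacet
  facet normal -0.7591 -0.0863 0.6452
    outer loop
      vertex 0.3 17.3 0.0
      vertex 1.3 8.5 0.0
      vertex 14.4 14.4 16.2
    endloop
  endfacet
  facet normal -0.5693 -0.5089 0.6457
    outer loop
      vertex 1.3 8.5 0.0
      vertex 7.2 1.9 0.0
      vertex 14.4 14.4 16.2
    endloop
  endfacet
  facet normal -0.1531 -0.7483 0.6454
    outer loop
      vertex 7.2 1.9 0.0
      vertex 16.0 0.1 0.0
      vertex 14.4 14.4 16.2
    endloop
  endfacet
  facet normal 0.3099 -0.6974 0.6462
    outer loop
      vertex 16.0 0.1 0.0
      vertex 24.1 3.7 0.0
      vertex 14.4 14.4 16.2
    endloop
  endfacet
  facet normal 0.6649 -0.3751 0.6459
    outer loop
      vertex 24.1 3.7 0.0
      vertex 28.5 11.5 0.0
      vertex 14.4 14.4 16.2
    endloop
  endfacet
  facet normal 0.7591 0.0863 0.6452
    outer loop
      vertex 28.5 11.5 0.0
      vertex 27.5 20.3 0.0
      vertex 14.4 14.4 16.2
    endloop
  endfacet
endsolid part

The G0 Z moves step by Δz≈4.0 mm. The G1 loops shrink linearly with z, so the solid tapers from its base footprint up to z≈16.2. Closing with a flat bottom cap and the tapered top and triangulating gives 18 facets — a regular 10-sided pyramid, base circumscribed radius ≈ 14.4 mm, apex at z ≈ 16.2 mm.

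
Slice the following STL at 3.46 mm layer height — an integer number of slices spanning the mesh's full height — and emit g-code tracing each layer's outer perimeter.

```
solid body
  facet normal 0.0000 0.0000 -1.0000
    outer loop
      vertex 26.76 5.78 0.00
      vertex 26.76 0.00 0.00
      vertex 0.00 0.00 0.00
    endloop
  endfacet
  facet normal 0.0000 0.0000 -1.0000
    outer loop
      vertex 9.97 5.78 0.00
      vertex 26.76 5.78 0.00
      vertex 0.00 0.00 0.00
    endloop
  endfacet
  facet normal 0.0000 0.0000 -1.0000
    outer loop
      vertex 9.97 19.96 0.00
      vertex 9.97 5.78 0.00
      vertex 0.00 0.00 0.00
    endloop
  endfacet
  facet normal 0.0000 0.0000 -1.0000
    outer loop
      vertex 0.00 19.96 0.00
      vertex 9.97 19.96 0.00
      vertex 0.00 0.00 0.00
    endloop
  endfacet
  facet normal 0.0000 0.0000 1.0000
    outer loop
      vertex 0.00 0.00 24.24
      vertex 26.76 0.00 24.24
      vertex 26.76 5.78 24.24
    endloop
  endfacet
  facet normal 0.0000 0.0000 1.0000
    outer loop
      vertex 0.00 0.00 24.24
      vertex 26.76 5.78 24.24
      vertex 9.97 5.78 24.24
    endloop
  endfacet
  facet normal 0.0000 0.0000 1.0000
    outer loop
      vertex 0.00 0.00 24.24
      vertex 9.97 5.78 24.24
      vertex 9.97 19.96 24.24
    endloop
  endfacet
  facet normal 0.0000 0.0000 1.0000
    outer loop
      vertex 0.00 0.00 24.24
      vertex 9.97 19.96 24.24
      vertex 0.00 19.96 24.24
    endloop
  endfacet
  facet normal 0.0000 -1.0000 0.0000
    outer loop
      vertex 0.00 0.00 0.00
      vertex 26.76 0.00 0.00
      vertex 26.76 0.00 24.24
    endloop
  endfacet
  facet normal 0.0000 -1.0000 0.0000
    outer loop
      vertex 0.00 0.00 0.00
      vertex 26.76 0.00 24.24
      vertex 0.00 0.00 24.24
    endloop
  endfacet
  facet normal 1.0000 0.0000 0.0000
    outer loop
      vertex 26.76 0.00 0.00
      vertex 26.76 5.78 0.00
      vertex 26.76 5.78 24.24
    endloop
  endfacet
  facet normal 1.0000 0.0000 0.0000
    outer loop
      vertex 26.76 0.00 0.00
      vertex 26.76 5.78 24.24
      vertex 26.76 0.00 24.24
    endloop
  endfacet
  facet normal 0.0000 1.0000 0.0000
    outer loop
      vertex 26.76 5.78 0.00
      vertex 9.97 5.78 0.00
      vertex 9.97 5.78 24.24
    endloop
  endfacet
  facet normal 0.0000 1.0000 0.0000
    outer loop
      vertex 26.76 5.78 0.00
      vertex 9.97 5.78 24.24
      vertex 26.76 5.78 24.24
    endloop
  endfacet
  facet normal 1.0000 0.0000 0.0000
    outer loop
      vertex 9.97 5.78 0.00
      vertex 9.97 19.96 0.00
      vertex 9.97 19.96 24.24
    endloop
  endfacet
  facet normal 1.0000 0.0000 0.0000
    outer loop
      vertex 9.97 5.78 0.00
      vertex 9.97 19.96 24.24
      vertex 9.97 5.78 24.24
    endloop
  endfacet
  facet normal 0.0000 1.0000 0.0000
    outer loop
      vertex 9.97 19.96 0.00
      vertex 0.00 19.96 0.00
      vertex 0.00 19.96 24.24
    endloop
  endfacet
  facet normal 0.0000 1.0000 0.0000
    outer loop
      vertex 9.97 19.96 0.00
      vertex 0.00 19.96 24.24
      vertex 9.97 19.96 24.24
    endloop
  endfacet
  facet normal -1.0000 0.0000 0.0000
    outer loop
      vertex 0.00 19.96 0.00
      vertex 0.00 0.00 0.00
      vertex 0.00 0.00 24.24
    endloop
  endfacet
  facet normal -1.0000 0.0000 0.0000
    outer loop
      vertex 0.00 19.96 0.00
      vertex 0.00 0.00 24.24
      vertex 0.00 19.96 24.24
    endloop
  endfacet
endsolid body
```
; perimeter-only toolpath
G21 ; units = mm
G90 ; absolute positioning
G28 ; home
; layer 1
G0 Z3.46
G0 X0.00 Y0.00
G1 X26.76 Y0.00
G1 X26.76 Y5.78
G1 X9.97 Y5.78
G1 X9.97 Y19.96
G1 X0.00 Y19.96
G1 X0.00 Y0.00
; layer 2
G0 Z6.93
G0 X0.00 Y0.00
G1 X26.76 Y0.00
G1 X26.76 Y5.78
G1 X9.97 Y5.78
G1 X9.97 Y19.96
G1 X0.00 Y19.96
G1 X0.00 Y0.00
; layer 3
G0 Z10.39
G0 X0.00 Y0.00
G1 X26.76 Y0.00
G1 X26.76 Y5.78
G1 X9.97 Y5.78
G1 X9.97 Y19.96
G1 X0.00 Y19.96
G1 X0.00 Y0.00
; layer 4
G0 Z13.85
G0 X0.00 Y0.00
G1 X26.76 Y0.00
G1 X26.76 Y5.78
G1 X9.97 Y5.78
G1 X9.97 Y19.96
G1 X0.00 Y19.96
G1 X0.00 Y0.00
; layer 5
G0 Z17.31
G0 X0.00 Y0.00
G1 X26.76 Y0.00
G1 X26.76 Y5.78
G1 X9.97 Y5.78
G1 X9.97 Y19.96
G1 X0.00 Y19.96
G1 X0.00 Y0.00
; layer 6
G0 Z20.78
G0 X0.00 Y0.00
G1 X26.76 Y0.00
G1 X26.76 Y5.78
G1 X9.97 Y5.78
G1 X9.97 Y19.96
G1 X0.00 Y19.96
G1 X0.00 Y0.00
; layer 7
G0 Z24.24
G0 X0.00 Y0.00
G1 X26.76 Y0.00
G1 X26.76 Y5.78
G1 X9.97 Y5.78
G1 X9.97 Y19.96
G1 X0.00 Y19.96
G1 X0.00 Y0.00
M2 ; end

The solid is an L-shaped prism: outer 26.8 × 20 mm, arm thicknesses ≈ 5.78 mm (horizontal) and 9.97 mm (vertical), extruded 24.2 mm in z. Slicing at Δz = 3.46 mm — 7 equal slices spanning the solid's height, so layer i sits at z = i·h/7 — gives 7 non-empty perimeters. Each is a 6-segment closed polygon; G0 lifts to the layer z and rapids to the start vertex, then G1 traces the edges.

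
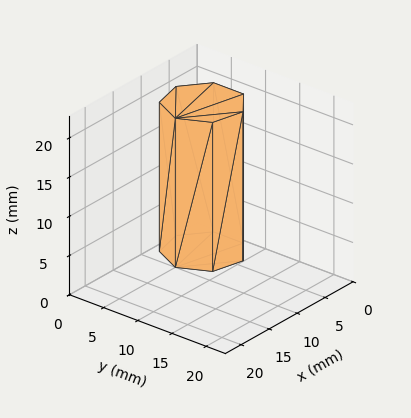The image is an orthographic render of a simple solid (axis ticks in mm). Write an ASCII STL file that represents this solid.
Reading the render: the shape is a regular 7-sided prism (a cylinder approximated with 7 flat sides), circumscribed radius ≈ 5 mm, height ≈ 19 mm (dimensions read to the nearest mm from the axis ticks). For the STL, each face is triangulated and given an outward normal.

solid part
  facet normal 0.0000 0.0000 -1.0000
    outer loop
      vertex 3.9 9.9 0.0
      vertex 8.1 8.9 0.0
      vertex 10.0 5.0 0.0
    endloop
  endfacet
  facet normal 0.0000 0.0000 -1.0000
    outer loop
      vertex 0.5 7.2 0.0
      vertex 3.9 9.9 0.0
      vertex 10.0 5.0 0.0
    endloop
  endfacet
  facet normal 0.0000 0.0000 -1.0000
    outer loop
      vertex 0.5 2.8 0.0
      vertex 0.5 7.2 0.0
      vertex 10.0 5.0 0.0
    endloop
  endfacet
  facet normal 0.0000 0.0000 -1.0000
    outer loop
      vertex 3.9 0.1 0.0
      vertex 0.5 2.8 0.0
      vertex 10.0 5.0 0.0
    endloop
  endfacet
  facet normal 0.0000 0.0000 -1.0000
    outer loop
      vertex 8.1 1.1 0.0
      vertex 3.9 0.1 0.0
      vertex 10.0 5.0 0.0
    endloop
  endfacet
  facet normal 0.0000 0.0000 1.0000
    outer loop
      vertex 10.0 5.0 19.0
      vertex 8.1 8.9 19.0
      vertex 3.9 9.9 19.0
    endloop
  endfacet
  facet normal 0.0000 0.0000 1.0000
    outer loop
      vertex 10.0 5.0 19.0
      vertex 3.9 9.9 19.0
      vertex 0.5 7.2 19.0
    endloop
  endfacet
  facet normal 0.0000 0.0000 1.0000
    outer loop
      vertex 10.0 5.0 19.0
      vertex 0.5 7.2 19.0
      vertex 0.5 2.8 19.0
    endloop
  endfacet
  facet normal 0.0000 0.0000 1.0000
    outer loop
      vertex 10.0 5.0 19.0
      vertex 0.5 2.8 19.0
      vertex 3.9 0.1 19.0
    endloop
  endfacet
  facet normal 0.0000 0.0000 1.0000
    outer loop
      vertex 10.0 5.0 19.0
      vertex 3.9 0.1 19.0
      vertex 8.1 1.1 19.0
    endloop
  endfacet
  facet normal 0.8990 0.4380 0.0000
    outer loop
      vertex 10.0 5.0 0.0
      vertex 8.1 8.9 0.0
      vertex 8.1 8.9 19.0
    endloop
  endfacet
  facet normal 0.8990 0.4380 0.0000
    outer loop
      vertex 10.0 5.0 0.0
      vertex 8.1 8.9 19.0
      vertex 10.0 5.0 19.0
    endloop
  endfacet
  facet normal 0.2316 0.9728 0.0000
    outer loop
      vertex 8.1 8.9 0.0
      vertex 3.9 9.9 0.0
      vertex 3.9 9.9 19.0
    endloop
  endfacet
  facet normal 0.2316 0.9728 0.0000
    outer loop
      vertex 8.1 8.9 0.0
      vertex 3.9 9.9 19.0
      vertex 8.1 8.9 19.0
    endloop
  endfacet
  facet normal -0.6219 0.7831 0.0000
    outer loop
      vertex 3.9 9.9 0.0
      vertex 0.5 7.2 0.0
      vertex 0.5 7.2 19.0
    endloop
  endfacet
  facet normal -0.6219 0.7831 0.0000
    outer loop
      vertex 3.9 9.9 0.0
      vertex 0.5 7.2 19.0
      vertex 3.9 9.9 19.0
    endloop
  endfacet
  facet normal -1.0000 0.0000 0.0000
    outer loop
      vertex 0.5 7.2 0.0
      vertex 0.5 2.8 0.0
      vertex 0.5 2.8 19.0
    endloop
  endfacet
  facet normal -1.0000 0.0000 0.0000
    outer loop
      vertex 0.5 7.2 0.0
      vertex 0.5 2.8 19.0
      vertex 0.5 7.2 19.0
    endloop
  endfacet
  facet normal -0.6219 -0.7831 0.0000
    outer loop
      vertex 0.5 2.8 0.0
      vertex 3.9 0.1 0.0
      vertex 3.9 0.1 19.0
    endloop
  endfacet
  facet normal -0.6219 -0.7831 0.0000
    outer loop
      vertex 0.5 2.8 0.0
      vertex 3.9 0.1 19.0
      vertex 0.5 2.8 19.0
    endloop
  endfacet
  facet normal 0.2316 -0.9728 0.0000
    outer loop
      vertex 3.9 0.1 0.0
      vertex 8.1 1.1 0.0
      vertex 8.1 1.1 19.0
    endloop
  endfacet
  facet normal 0.2316 -0.9728 0.0000
    outer loop
      vertex 3.9 0.1 0.0
      vertex 8.1 1.1 19.0
      vertex 3.9 0.1 19.0
    endloop
  endfacet
  facet normal 0.8990 -0.4380 0.0000
    outer loop
      vertex 8.1 1.1 0.0
      vertex 10.0 5.0 0.0
      vertex 10.0 5.0 19.0
    endloop
  endfacet
  facet normal 0.8990 -0.4380 0.0000
    outer loop
      vertex 8.1 1.1 0.0
      vertex 10.0 5.0 19.0
      vertex 8.1 1.1 19.0
    endloop
  endfacet
endsolid part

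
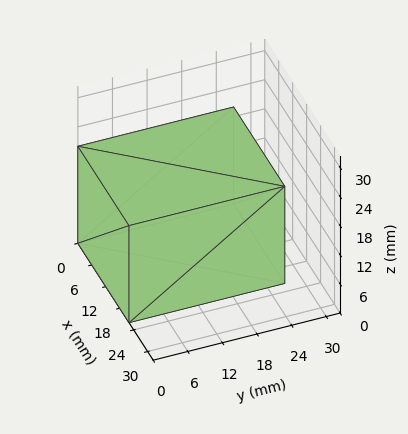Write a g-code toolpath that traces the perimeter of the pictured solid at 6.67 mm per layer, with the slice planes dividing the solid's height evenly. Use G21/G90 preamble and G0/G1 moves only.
Reading the render: the shape is a rectangular box, roughly 22 × 27 mm footprint and 20 mm tall (dimensions read to the nearest mm from the axis ticks). For the g-code, the solid's height is divided into equal slices at the stated Δz and each level perimeter traced with G1 moves after a G0 lift.

; perimeter-only toolpath
G21 ; units = mm
G90 ; absolute positioning
G28 ; home
; layer 1
G0 Z6.67
G0 X0.00 Y0.00
G1 X22.00 Y0.00
G1 X22.00 Y27.00
G1 X0.00 Y27.00
G1 X0.00 Y0.00
; layer 2
G0 Z13.33
G0 X0.00 Y0.00
G1 X22.00 Y0.00
G1 X22.00 Y27.00
G1 X0.00 Y27.00
G1 X0.00 Y0.00
; layer 3
G0 Z20.00
G0 X0.00 Y0.00
G1 X22.00 Y0.00
G1 X22.00 Y27.00
G1 X0.00 Y27.00
G1 X0.00 Y0.00
M2 ; end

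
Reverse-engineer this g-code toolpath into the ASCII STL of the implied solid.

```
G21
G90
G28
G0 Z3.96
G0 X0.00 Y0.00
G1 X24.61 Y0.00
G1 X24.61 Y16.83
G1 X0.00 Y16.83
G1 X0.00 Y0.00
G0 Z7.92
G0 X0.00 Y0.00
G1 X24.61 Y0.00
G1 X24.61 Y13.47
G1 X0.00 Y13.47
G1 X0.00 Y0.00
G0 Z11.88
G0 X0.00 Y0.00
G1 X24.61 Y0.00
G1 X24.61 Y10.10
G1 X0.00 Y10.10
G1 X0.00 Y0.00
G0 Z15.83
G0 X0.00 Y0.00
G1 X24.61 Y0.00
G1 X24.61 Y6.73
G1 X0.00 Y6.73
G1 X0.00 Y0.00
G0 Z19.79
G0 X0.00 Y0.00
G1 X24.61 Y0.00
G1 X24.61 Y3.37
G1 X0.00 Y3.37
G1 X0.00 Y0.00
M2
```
solid part
  facet normal 0.0000 0.0000 -1.0000
    outer loop
      vertex 24.61 20.20 0.00
      vertex 24.61 0.00 0.00
      vertex 0.00 0.00 0.00
    endloop
  endfacet
  facet normal 0.0000 0.0000 -1.0000
    outer loop
      vertex 0.00 20.20 0.00
      vertex 24.61 20.20 0.00
      vertex 0.00 0.00 0.00
    endloop
  endfacet
  facet normal 0.0000 -1.0000 0.0000
    outer loop
      vertex 0.00 0.00 0.00
      vertex 24.61 0.00 0.00
      vertex 24.61 0.00 23.75
    endloop
  endfacet
  facet normal 0.0000 -1.0000 0.0000
    outer loop
      vertex 0.00 0.00 0.00
      vertex 24.61 0.00 23.75
      vertex 0.00 0.00 23.75
    endloop
  endfacet
  facet normal 0.0000 0.7617 0.6479
    outer loop
      vertex 0.00 0.00 23.75
      vertex 24.61 0.00 23.75
      vertex 24.61 20.20 0.00
    endloop
  endfacet
  facet normal 0.0000 0.7617 0.6479
    outer loop
      vertex 0.00 0.00 23.75
      vertex 24.61 20.20 0.00
      vertex 0.00 20.20 0.00
    endloop
  endfacet
  facet normal -1.0000 0.0000 0.0000
    outer loop
      vertex 0.00 0.00 23.75
      vertex 0.00 20.20 0.00
      vertex 0.00 0.00 0.00
    endloop
  endfacet
  facet normal 1.0000 0.0000 0.0000
    outer loop
      vertex 24.61 0.00 0.00
      vertex 24.61 20.20 0.00
      vertex 24.61 0.00 23.75
    endloop
  endfacet
endsolid part

The G0 Z moves step by Δz≈3.96 mm. The G1 loops shrink linearly with z, so the solid tapers from its base footprint up to z≈23.8. Closing with a flat bottom cap and the tapered top and triangulating gives 8 facets — a wedge (ramp): 24.6 × 20.2 mm base, rising to 23.8 mm along the y=0 edge and sloping linearly to z=0 at y=20.2.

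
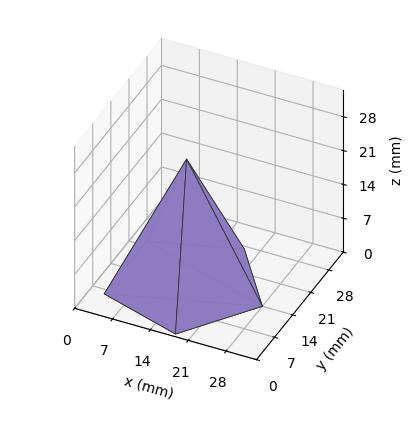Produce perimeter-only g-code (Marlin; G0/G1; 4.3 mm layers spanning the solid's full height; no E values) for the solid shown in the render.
Reading the render: the shape is a regular 5-sided pyramid, base circumscribed radius ≈ 14 mm, apex at z ≈ 26 mm (dimensions read to the nearest mm from the axis ticks). For the g-code, the solid's height is divided into equal slices at the stated Δz and each level perimeter traced with G1 moves after a G0 lift.

; perimeter-only toolpath
G21 ; units = mm
G90 ; absolute positioning
G28 ; home
; layer 1
G0 Z4.3
G0 X25.7 Y14.0
G1 X17.6 Y25.1
G1 X4.6 Y20.8
G1 X4.6 Y7.2
G1 X17.6 Y2.9
G1 X25.7 Y14.0
; layer 2
G0 Z8.7
G0 X23.3 Y14.0
G1 X16.9 Y22.9
G1 X6.5 Y19.5
G1 X6.5 Y8.5
G1 X16.9 Y5.1
G1 X23.3 Y14.0
; layer 3
G0 Z13.0
G0 X21.0 Y14.0
G1 X16.1 Y20.6
G1 X8.3 Y18.1
G1 X8.3 Y9.9
G1 X16.1 Y7.3
G1 X21.0 Y14.0
; layer 4
G0 Z17.3
G0 X18.7 Y14.0
G1 X15.4 Y18.4
G1 X10.2 Y16.7
G1 X10.2 Y11.3
G1 X15.4 Y9.6
G1 X18.7 Y14.0
; layer 5
G0 Z21.7
G0 X16.3 Y14.0
G1 X14.7 Y16.2
G1 X12.1 Y15.4
G1 X12.1 Y12.6
G1 X14.7 Y11.8
G1 X16.3 Y14.0
M2 ; end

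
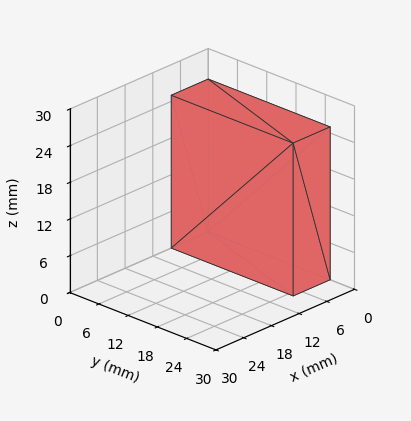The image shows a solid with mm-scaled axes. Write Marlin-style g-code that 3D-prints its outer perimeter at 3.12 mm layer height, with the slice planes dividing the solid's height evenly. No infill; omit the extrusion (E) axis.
Reading the render: the shape is a rectangular box, roughly 8 × 25 mm footprint and 25 mm tall (dimensions read to the nearest mm from the axis ticks). For the g-code, the solid's height is divided into equal slices at the stated Δz and each level perimeter traced with G1 moves after a G0 lift.

; perimeter-only toolpath
G21 ; units = mm
G90 ; absolute positioning
G28 ; home
; layer 1
G0 Z3.12
G0 X0.00 Y0.00
G1 X8.00 Y0.00
G1 X8.00 Y25.00
G1 X0.00 Y25.00
G1 X0.00 Y0.00
; layer 2
G0 Z6.25
G0 X0.00 Y0.00
G1 X8.00 Y0.00
G1 X8.00 Y25.00
G1 X0.00 Y25.00
G1 X0.00 Y0.00
; layer 3
G0 Z9.38
G0 X0.00 Y0.00
G1 X8.00 Y0.00
G1 X8.00 Y25.00
G1 X0.00 Y25.00
G1 X0.00 Y0.00
; layer 4
G0 Z12.50
G0 X0.00 Y0.00
G1 X8.00 Y0.00
G1 X8.00 Y25.00
G1 X0.00 Y25.00
G1 X0.00 Y0.00
; layer 5
G0 Z15.62
G0 X0.00 Y0.00
G1 X8.00 Y0.00
G1 X8.00 Y25.00
G1 X0.00 Y25.00
G1 X0.00 Y0.00
; layer 6
G0 Z18.75
G0 X0.00 Y0.00
G1 X8.00 Y0.00
G1 X8.00 Y25.00
G1 X0.00 Y25.00
G1 X0.00 Y0.00
; layer 7
G0 Z21.88
G0 X0.00 Y0.00
G1 X8.00 Y0.00
G1 X8.00 Y25.00
G1 X0.00 Y25.00
G1 X0.00 Y0.00
; layer 8
G0 Z25.00
G0 X0.00 Y0.00
G1 X8.00 Y0.00
G1 X8.00 Y25.00
G1 X0.00 Y25.00
G1 X0.00 Y0.00
M2 ; end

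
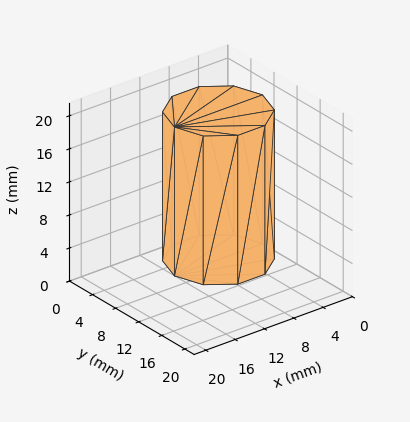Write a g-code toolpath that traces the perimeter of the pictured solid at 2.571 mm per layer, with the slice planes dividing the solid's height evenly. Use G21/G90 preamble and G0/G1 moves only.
Reading the render: the shape is a regular 10-sided prism (a cylinder approximated with 10 flat sides), circumscribed radius ≈ 6 mm, height ≈ 18 mm (dimensions read to the nearest mm from the axis ticks). For the g-code, the solid's height is divided into equal slices at the stated Δz and each level perimeter traced with G1 moves after a G0 lift.

; perimeter-only toolpath
G21 ; units = mm
G90 ; absolute positioning
G28 ; home
; layer 1
G0 Z2.571
G0 X12.000 Y6.000
G1 X10.854 Y9.527
G1 X7.854 Y11.706
G1 X4.146 Y11.706
G1 X1.146 Y9.527
G1 X0.000 Y6.000
G1 X1.146 Y2.473
G1 X4.146 Y0.294
G1 X7.854 Y0.294
G1 X10.854 Y2.473
G1 X12.000 Y6.000
; layer 2
G0 Z5.143
G0 X12.000 Y6.000
G1 X10.854 Y9.527
G1 X7.854 Y11.706
G1 X4.146 Y11.706
G1 X1.146 Y9.527
G1 X0.000 Y6.000
G1 X1.146 Y2.473
G1 X4.146 Y0.294
G1 X7.854 Y0.294
G1 X10.854 Y2.473
G1 X12.000 Y6.000
; layer 3
G0 Z7.714
G0 X12.000 Y6.000
G1 X10.854 Y9.527
G1 X7.854 Y11.706
G1 X4.146 Y11.706
G1 X1.146 Y9.527
G1 X0.000 Y6.000
G1 X1.146 Y2.473
G1 X4.146 Y0.294
G1 X7.854 Y0.294
G1 X10.854 Y2.473
G1 X12.000 Y6.000
; layer 4
G0 Z10.286
G0 X12.000 Y6.000
G1 X10.854 Y9.527
G1 X7.854 Y11.706
G1 X4.146 Y11.706
G1 X1.146 Y9.527
G1 X0.000 Y6.000
G1 X1.146 Y2.473
G1 X4.146 Y0.294
G1 X7.854 Y0.294
G1 X10.854 Y2.473
G1 X12.000 Y6.000
; layer 5
G0 Z12.857
G0 X12.000 Y6.000
G1 X10.854 Y9.527
G1 X7.854 Y11.706
G1 X4.146 Y11.706
G1 X1.146 Y9.527
G1 X0.000 Y6.000
G1 X1.146 Y2.473
G1 X4.146 Y0.294
G1 X7.854 Y0.294
G1 X10.854 Y2.473
G1 X12.000 Y6.000
; layer 6
G0 Z15.429
G0 X12.000 Y6.000
G1 X10.854 Y9.527
G1 X7.854 Y11.706
G1 X4.146 Y11.706
G1 X1.146 Y9.527
G1 X0.000 Y6.000
G1 X1.146 Y2.473
G1 X4.146 Y0.294
G1 X7.854 Y0.294
G1 X10.854 Y2.473
G1 X12.000 Y6.000
; layer 7
G0 Z18.000
G0 X12.000 Y6.000
G1 X10.854 Y9.527
G1 X7.854 Y11.706
G1 X4.146 Y11.706
G1 X1.146 Y9.527
G1 X0.000 Y6.000
G1 X1.146 Y2.473
G1 X4.146 Y0.294
G1 X7.854 Y0.294
G1 X10.854 Y2.473
G1 X12.000 Y6.000
M2 ; end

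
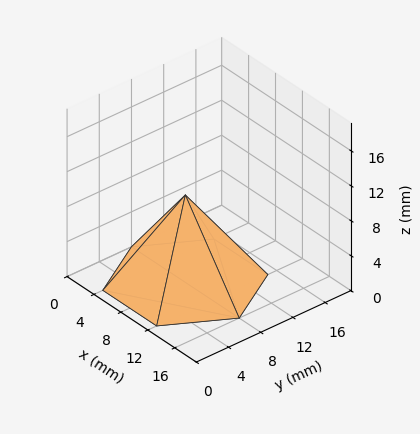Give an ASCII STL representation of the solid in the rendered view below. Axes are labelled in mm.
Reading the render: the shape is a regular 6-sided pyramid, base circumscribed radius ≈ 8 mm, apex at z ≈ 10 mm (dimensions read to the nearest mm from the axis ticks). For the STL, each face is triangulated and given an outward normal.

solid part
  facet normal 0.0000 0.0000 -1.0000
    outer loop
      vertex 4.0 14.9 0.0
      vertex 12.0 14.9 0.0
      vertex 16.0 8.0 0.0
    endloop
  endfacet
  facet normal 0.0000 0.0000 -1.0000
    outer loop
      vertex 0.0 8.0 0.0
      vertex 4.0 14.9 0.0
      vertex 16.0 8.0 0.0
    endloop
  endfacet
  facet normal 0.0000 0.0000 -1.0000
    outer loop
      vertex 4.0 1.1 0.0
      vertex 0.0 8.0 0.0
      vertex 16.0 8.0 0.0
    endloop
  endfacet
  facet normal 0.0000 0.0000 -1.0000
    outer loop
      vertex 12.0 1.1 0.0
      vertex 4.0 1.1 0.0
      vertex 16.0 8.0 0.0
    endloop
  endfacet
  facet normal 0.7114 0.4124 0.5691
    outer loop
      vertex 16.0 8.0 0.0
      vertex 12.0 14.9 0.0
      vertex 8.0 8.0 10.0
    endloop
  endfacet
  facet normal 0.0000 0.8231 0.5679
    outer loop
      vertex 12.0 14.9 0.0
      vertex 4.0 14.9 0.0
      vertex 8.0 8.0 10.0
    endloop
  endfacet
  facet normal -0.7114 0.4124 0.5691
    outer loop
      vertex 4.0 14.9 0.0
      vertex 0.0 8.0 0.0
      vertex 8.0 8.0 10.0
    endloop
  endfacet
  facet normal -0.7114 -0.4124 0.5691
    outer loop
      vertex 0.0 8.0 0.0
      vertex 4.0 1.1 0.0
      vertex 8.0 8.0 10.0
    endloop
  endfacet
  facet normal 0.0000 -0.8231 0.5679
    outer loop
      vertex 4.0 1.1 0.0
      vertex 12.0 1.1 0.0
      vertex 8.0 8.0 10.0
    endloop
  endfacet
  facet normal 0.7114 -0.4124 0.5691
    outer loop
      vertex 12.0 1.1 0.0
      vertex 16.0 8.0 0.0
      vertex 8.0 8.0 10.0
    endloop
  endfacet
endsolid part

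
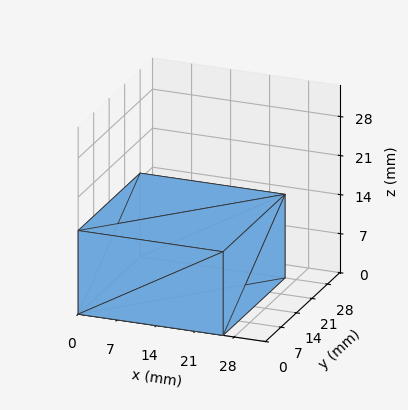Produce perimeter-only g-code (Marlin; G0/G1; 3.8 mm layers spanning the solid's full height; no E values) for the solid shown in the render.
Reading the render: the shape is a rectangular box, roughly 26 × 28 mm footprint and 15 mm tall (dimensions read to the nearest mm from the axis ticks). For the g-code, the solid's height is divided into equal slices at the stated Δz and each level perimeter traced with G1 moves after a G0 lift.

; perimeter-only toolpath
G21 ; units = mm
G90 ; absolute positioning
G28 ; home
; layer 1
G0 Z3.8
G0 X0.0 Y0.0
G1 X26.0 Y0.0
G1 X26.0 Y28.0
G1 X0.0 Y28.0
G1 X0.0 Y0.0
; layer 2
G0 Z7.5
G0 X0.0 Y0.0
G1 X26.0 Y0.0
G1 X26.0 Y28.0
G1 X0.0 Y28.0
G1 X0.0 Y0.0
; layer 3
G0 Z11.2
G0 X0.0 Y0.0
G1 X26.0 Y0.0
G1 X26.0 Y28.0
G1 X0.0 Y28.0
G1 X0.0 Y0.0
; layer 4
G0 Z15.0
G0 X0.0 Y0.0
G1 X26.0 Y0.0
G1 X26.0 Y28.0
G1 X0.0 Y28.0
G1 X0.0 Y0.0
M2 ; end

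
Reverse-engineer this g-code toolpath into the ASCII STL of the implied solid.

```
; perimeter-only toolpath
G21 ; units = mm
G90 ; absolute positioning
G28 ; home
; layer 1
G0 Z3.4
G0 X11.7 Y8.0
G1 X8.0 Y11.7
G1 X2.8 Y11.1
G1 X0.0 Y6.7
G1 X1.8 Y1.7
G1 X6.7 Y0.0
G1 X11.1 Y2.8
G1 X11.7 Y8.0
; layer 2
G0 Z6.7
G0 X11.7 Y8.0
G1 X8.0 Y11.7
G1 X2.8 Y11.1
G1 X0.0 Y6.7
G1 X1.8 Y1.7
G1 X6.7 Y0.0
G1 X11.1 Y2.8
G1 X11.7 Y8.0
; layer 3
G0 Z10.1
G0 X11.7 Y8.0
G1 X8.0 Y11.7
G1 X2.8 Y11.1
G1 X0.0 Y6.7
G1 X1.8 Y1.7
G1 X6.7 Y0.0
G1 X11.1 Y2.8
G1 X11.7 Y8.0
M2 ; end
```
solid part
  facet normal 0.0000 0.0000 -1.0000
    outer loop
      vertex 2.8 11.1 0.0
      vertex 8.0 11.7 0.0
      vertex 11.7 8.0 0.0
    endloop
  endfacet
  facet normal 0.0000 0.0000 -1.0000
    outer loop
      vertex 0.0 6.7 0.0
      vertex 2.8 11.1 0.0
      vertex 11.7 8.0 0.0
    endloop
  endfacet
  facet normal 0.0000 0.0000 -1.0000
    outer loop
      vertex 1.8 1.7 0.0
      vertex 0.0 6.7 0.0
      vertex 11.7 8.0 0.0
    endloop
  endfacet
  facet normal 0.0000 0.0000 -1.0000
    outer loop
      vertex 6.7 0.0 0.0
      vertex 1.8 1.7 0.0
      vertex 11.7 8.0 0.0
    endloop
  endfacet
  facet normal 0.0000 0.0000 -1.0000
    outer loop
      vertex 11.1 2.8 0.0
      vertex 6.7 0.0 0.0
      vertex 11.7 8.0 0.0
    endloop
  endfacet
  facet normal 0.0000 0.0000 1.0000
    outer loop
      vertex 11.7 8.0 10.1
      vertex 8.0 11.7 10.1
      vertex 2.8 11.1 10.1
    endloop
  endfacet
  facet normal 0.0000 0.0000 1.0000
    outer loop
      vertex 11.7 8.0 10.1
      vertex 2.8 11.1 10.1
      vertex 0.0 6.7 10.1
    endloop
  endfacet
  facet normal 0.0000 0.0000 1.0000
    outer loop
      vertex 11.7 8.0 10.1
      vertex 0.0 6.7 10.1
      vertex 1.8 1.7 10.1
    endloop
  endfacet
  facet normal 0.0000 0.0000 1.0000
    outer loop
      vertex 11.7 8.0 10.1
      vertex 1.8 1.7 10.1
      vertex 6.7 0.0 10.1
    endloop
  endfacet
  facet normal 0.0000 0.0000 1.0000
    outer loop
      vertex 11.7 8.0 10.1
      vertex 6.7 0.0 10.1
      vertex 11.1 2.8 10.1
    endloop
  endfacet
  facet normal 0.7071 0.7071 0.0000
    outer loop
      vertex 11.7 8.0 0.0
      vertex 8.0 11.7 0.0
      vertex 8.0 11.7 10.1
    endloop
  endfacet
  facet normal 0.7071 0.7071 0.0000
    outer loop
      vertex 11.7 8.0 0.0
      vertex 8.0 11.7 10.1
      vertex 11.7 8.0 10.1
    endloop
  endfacet
  facet normal -0.1146 0.9934 0.0000
    outer loop
      vertex 8.0 11.7 0.0
      vertex 2.8 11.1 0.0
      vertex 2.8 11.1 10.1
    endloop
  endfacet
  facet normal -0.1146 0.9934 0.0000
    outer loop
      vertex 8.0 11.7 0.0
      vertex 2.8 11.1 10.1
      vertex 8.0 11.7 10.1
    endloop
  endfacet
  facet normal -0.8437 0.5369 0.0000
    outer loop
      vertex 2.8 11.1 0.0
      vertex 0.0 6.7 0.0
      vertex 0.0 6.7 10.1
    endloop
  endfacet
  facet normal -0.8437 0.5369 0.0000
    outer loop
      vertex 2.8 11.1 0.0
      vertex 0.0 6.7 10.1
      vertex 2.8 11.1 10.1
    endloop
  endfacet
  facet normal -0.9409 -0.3387 0.0000
    outer loop
      vertex 0.0 6.7 0.0
      vertex 1.8 1.7 0.0
      vertex 1.8 1.7 10.1
    endloop
  endfacet
  facet normal -0.9409 -0.3387 0.0000
    outer loop
      vertex 0.0 6.7 0.0
      vertex 1.8 1.7 10.1
      vertex 0.0 6.7 10.1
    endloop
  endfacet
  facet normal -0.3278 -0.9448 0.0000
    outer loop
      vertex 1.8 1.7 0.0
      vertex 6.7 0.0 0.0
      vertex 6.7 0.0 10.1
    endloop
  endfacet
  facet normal -0.3278 -0.9448 0.0000
    outer loop
      vertex 1.8 1.7 0.0
      vertex 6.7 0.0 10.1
      vertex 1.8 1.7 10.1
    endloop
  endfacet
  facet normal 0.5369 -0.8437 0.0000
    outer loop
      vertex 6.7 0.0 0.0
      vertex 11.1 2.8 0.0
      vertex 11.1 2.8 10.1
    endloop
  endfacet
  facet normal 0.5369 -0.8437 0.0000
    outer loop
      vertex 6.7 0.0 0.0
      vertex 11.1 2.8 10.1
      vertex 6.7 0.0 10.1
    endloop
  endfacet
  facet normal 0.9934 -0.1146 0.0000
    outer loop
      vertex 11.1 2.8 0.0
      vertex 11.7 8.0 0.0
      vertex 11.7 8.0 10.1
    endloop
  endfacet
  facet normal 0.9934 -0.1146 0.0000
    outer loop
      vertex 11.1 2.8 0.0
      vertex 11.7 8.0 10.1
      vertex 11.1 2.8 10.1
    endloop
  endfacet
endsolid part

The G0 Z moves step by Δz≈3.4 mm. Every layer's G1 loop is the same polygon, so the solid is a straight extrusion of it from z=0 to z≈10.1. Closing with flat bottom and top caps and triangulating gives 24 facets — a regular 7-sided prism (a cylinder approximated with 7 flat sides), circumscribed radius ≈ 6 mm, height ≈ 10.1 mm.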